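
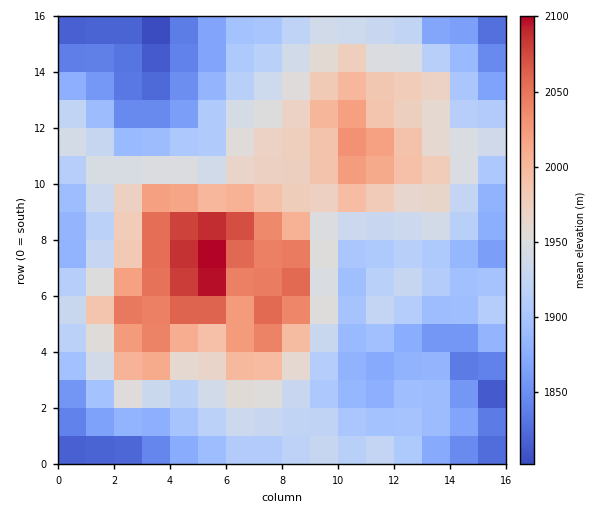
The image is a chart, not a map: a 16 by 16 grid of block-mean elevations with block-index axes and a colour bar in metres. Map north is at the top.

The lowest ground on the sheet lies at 1790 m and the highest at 2110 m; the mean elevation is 1930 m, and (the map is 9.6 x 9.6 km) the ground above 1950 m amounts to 33.6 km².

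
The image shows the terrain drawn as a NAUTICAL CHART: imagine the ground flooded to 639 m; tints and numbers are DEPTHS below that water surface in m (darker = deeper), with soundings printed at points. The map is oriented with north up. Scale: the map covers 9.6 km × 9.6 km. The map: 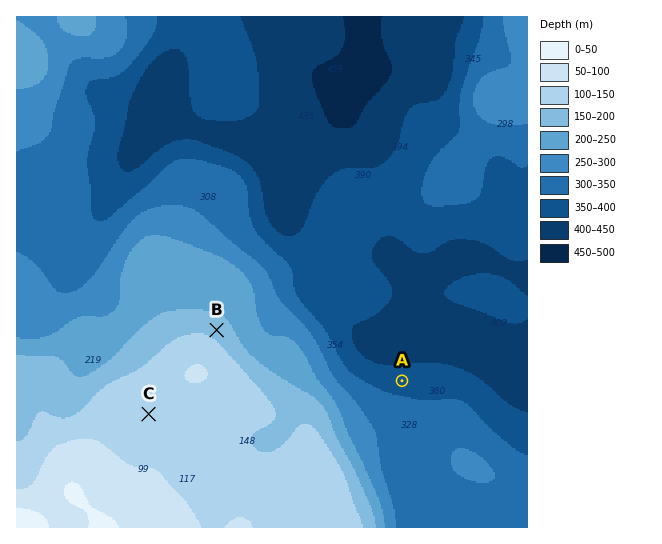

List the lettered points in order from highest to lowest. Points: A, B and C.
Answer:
C B A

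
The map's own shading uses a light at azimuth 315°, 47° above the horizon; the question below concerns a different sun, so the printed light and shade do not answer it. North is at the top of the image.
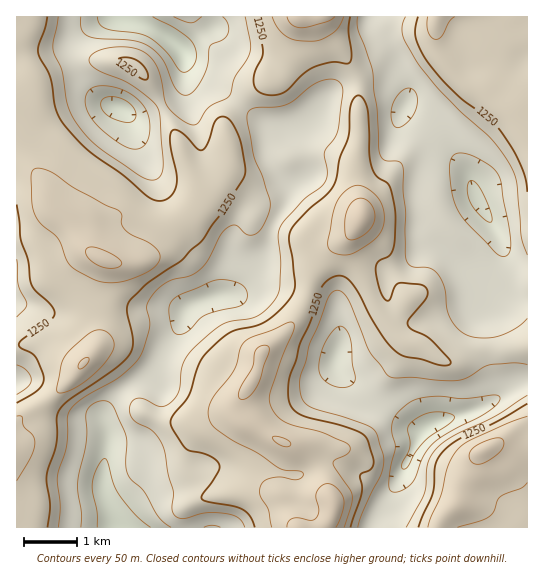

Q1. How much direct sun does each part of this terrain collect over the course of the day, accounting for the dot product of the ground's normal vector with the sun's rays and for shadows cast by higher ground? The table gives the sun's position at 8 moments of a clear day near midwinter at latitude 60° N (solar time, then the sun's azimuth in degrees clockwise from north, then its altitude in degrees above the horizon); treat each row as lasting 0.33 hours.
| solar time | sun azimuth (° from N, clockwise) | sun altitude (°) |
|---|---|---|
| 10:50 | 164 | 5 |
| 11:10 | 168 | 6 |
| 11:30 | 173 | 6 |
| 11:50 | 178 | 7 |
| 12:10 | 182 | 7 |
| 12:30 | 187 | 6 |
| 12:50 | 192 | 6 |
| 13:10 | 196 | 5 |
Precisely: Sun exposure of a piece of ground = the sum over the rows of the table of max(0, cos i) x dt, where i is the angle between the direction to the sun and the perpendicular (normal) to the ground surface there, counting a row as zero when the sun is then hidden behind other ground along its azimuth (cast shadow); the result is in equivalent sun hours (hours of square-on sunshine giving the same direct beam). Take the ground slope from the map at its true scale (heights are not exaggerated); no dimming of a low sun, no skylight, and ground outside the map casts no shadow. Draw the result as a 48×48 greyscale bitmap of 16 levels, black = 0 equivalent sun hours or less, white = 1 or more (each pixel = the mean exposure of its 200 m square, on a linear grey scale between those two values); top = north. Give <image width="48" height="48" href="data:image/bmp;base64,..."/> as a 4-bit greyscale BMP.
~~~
<image width="48" height="48" href="data:image/bmp;base64,Qk32BAAAAAAAAHYAAAAoAAAAMAAAADAAAAABAAQAAAAAAIAEAAATCwAAEwsAABAAAAAAAAAAAAAAABEREQAiIiIAMzMzAERERABVVVUAZmZmAHd3dwCIiIgAmZmZAKqqqgC7u7sAzMzMAN3d3QDu7u4A////AFRVVERFeaq8uqmZdUIRN5hkIhEUiZdlRURVRDNGiHZpvf/rdUECRXmFMyABaIZVRERDNDNHh2VDWKuoZlM1VDaXQyEBI0RVVVQyNDRXhlVUMiNERDIiIQFYURESI1ZmZVVERFVWZlVmVDIzMiIhAAFJcgEzI1d3dmZnZWZlVVVVVERFRFZ1ECV3dAEjI1ZmZlZndWZURFVVZnd1V5mGRFdjR0EAEleGVUVWZVVURVZmiZh3iZdVVUQyJEEAAAJGRDNFVEVVVnh3d3eahjEREQABIiEAAAABMzNERERniqdmVVeGUgAAAAAAJVQQAAAAAjVWZVVnd1ISNFZTIQAAAAABNodRAAAAAAFIzJmGMQAAEzNFQhAAAAACRXh1EAAAAAAFv/2mIAAAEiE2dUEAAAAUZmeHUgAAAAACbP/ZQRIiIyETZ2QQAAAleaqqlzAAACJUNqzcpkMzIzIRRmdRAAJGeau7uWMAAphkIliauWQyEjMyRmd1IBNnd4iHVFVlaIdDEANneGQxABIyJHZlUzRoh3ZTIkVVaDMzIQAjNWUxAAAQADeIZlVndkMhIRARIgEjIhASNFUxAAAAAAN5hnd3ZCESIAAAABESIzIzMzQyEAAAAAFHhmd2RFVDIRERERJFVURFRERUIAAAAAAmdmd1NGd1MzREMWiHZVVWiYd4YwAAAAAkeIhkNEVlRERENHh2VVZ3mqqaqFIAAAI1iqhkMxEiNERERUVVVnm7vN27uXVCABRVerhTQgABJERERFVEWKqXeJu6mXVDISRUWJdVVAABNERDNHZEV2QhESR3d3VUREVUV5l4hjASRVQyNnVVZCEAERNWeHZndlVURYy5dUM0VUMRR1VnYyIiIzRFd4h3hkM0Q1nKdERFVCECVVZ3VDMzRDNFV5l2ZjACM0WIZEREQgAVVGZlRDM0MhEjRXh1RUAAIyIjM0REMQFGVVVEMiIzIQASRFd2RDEAARAAEjREMiNmVVRDIiMzIAATQ0V2UyIAAAAAE0RDMzVlRVQyIzMxAAA0QzVmQzMgABAAA0QzNGdlZlMiMzIAAAFVMzRUIlZDEiIBAUQzRoh3h0MzMyAAABNlMjRDI0VVUyIiACREV4h4l0NDMQAAACRkIkQyNDIzMRJDEBNEVmaJhkRDIAAAACRBATQiNDMyERNEMiNEVWiZdURCAAAAATQQASISRERDIjRDMiNEVoqoZERCEAAAAmUAAQATZ3ZUMzRDMyNEWKqWVERDIQAAOJUAAAAWrMqGQzIiRENFi7hlRERDMzRIzbUQEQA2m7uoZTESRWVYuoZURDQzNGnO7IMQAiI0ZmiaqWQ0RWaLp0REQzMiNXrNtzEQATMiM0aJqpYzVVeqdEREMzIRNWd2QgAAAjMRE0V4mpYzVWmoVFVERFQyIhAAAAAAJDMiJFVniHQjRXmGVVVEVVZlMgAAAAAVhRI0VmeZh1IjRnd2VVRFVVV2VBAAAAF7lSNFZnrLumMjRVRnVURFVUVVVDAAABbLh3ZWZnh3i5UzMyI2dmVVVQ=="/>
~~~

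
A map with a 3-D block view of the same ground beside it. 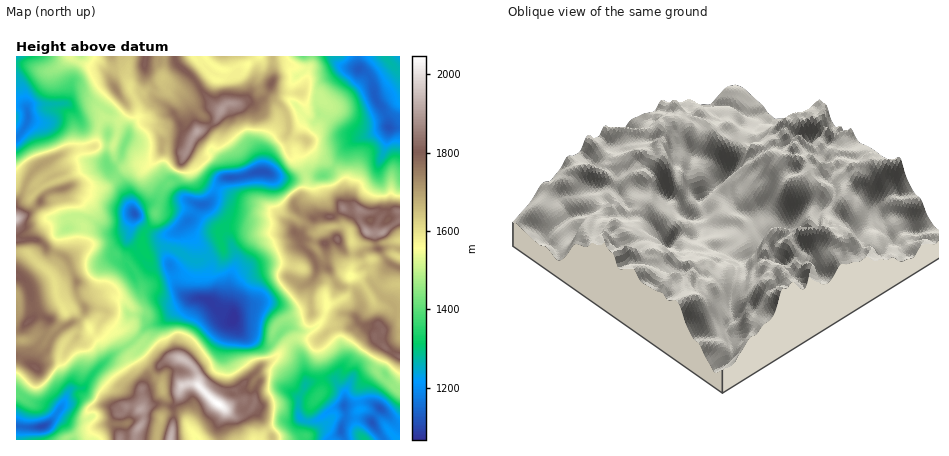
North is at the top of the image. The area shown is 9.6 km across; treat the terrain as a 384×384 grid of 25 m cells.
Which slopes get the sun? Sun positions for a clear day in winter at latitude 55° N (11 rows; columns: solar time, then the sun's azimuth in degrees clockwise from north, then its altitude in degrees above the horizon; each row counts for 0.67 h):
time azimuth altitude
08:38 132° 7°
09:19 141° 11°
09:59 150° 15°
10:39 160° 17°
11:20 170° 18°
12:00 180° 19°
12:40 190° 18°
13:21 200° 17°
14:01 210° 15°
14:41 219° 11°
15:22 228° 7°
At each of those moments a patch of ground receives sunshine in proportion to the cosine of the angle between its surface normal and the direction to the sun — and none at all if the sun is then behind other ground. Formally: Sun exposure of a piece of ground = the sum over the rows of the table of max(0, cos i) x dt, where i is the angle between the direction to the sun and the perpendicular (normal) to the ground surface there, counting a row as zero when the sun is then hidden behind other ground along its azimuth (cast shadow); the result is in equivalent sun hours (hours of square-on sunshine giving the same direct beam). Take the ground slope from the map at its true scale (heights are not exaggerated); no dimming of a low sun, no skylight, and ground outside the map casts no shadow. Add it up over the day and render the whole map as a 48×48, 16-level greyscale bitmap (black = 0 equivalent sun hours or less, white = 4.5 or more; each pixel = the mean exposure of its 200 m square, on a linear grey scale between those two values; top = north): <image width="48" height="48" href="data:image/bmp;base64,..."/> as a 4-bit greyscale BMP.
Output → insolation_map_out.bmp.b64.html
<image width="48" height="48" href="data:image/bmp;base64,Qk32BAAAAAAAAHYAAAAoAAAAMAAAADAAAAABAAQAAAAAAIAEAAATCwAAEwsAABAAAAAAAAAAAAAAABEREQAiIiIAMzMzAERERABVVVUAZmZmAHd3dwCIiIgAmZmZAKqqqgC7u7sAzMzMAN3d3QDu7u4A////AAAAATd5qVRodkVVetzLqYZENFaHNmMUhSEAAANWqRAohUNmm6vf3ugRIAJXdSEVVM22IiRTNrpkZDJ5q7393tllUlVGhUVUJ83aYiJauWiZiHebqu+1WYiIdpuURXlye9qIhlQSQiMyRVbsnMUldlRVZVm6hmV7zXvsqGUiEAAUQhjc7CACMjIiVTWJmrze7b7+qYUzIRAkREWOwwASU3ZGhjNFmYrOx93/u5hjIRIQJWUREgAAJkeJmHZWiWnbav7Lzbl1IRARGqYjMQAAAmeImZu6eZqXrdc1irqXUiEAFJzZEAAAABaZiJzcqLmu/1M1d5u6hkMgESQgEAAAAAA4eKy83M7/+RJEh2q5moQiEQAAEAAAAAAEeqvKvv/9YWVGemdWiJhjIQAAAAAAAAESV2arzuuWU7yHaddVl3d0EAAAAAAAAAFTE0FJ3blWdkm6o1mIeXRDMQAAAAAAAABHZ6g1ZYNEJTRlIQGreHREQQAAAAAAAAACV4lldjEAFVZTEjZmY0ZjEAAAAAAAAAESWGVDESMBRWdkRGgjREUhESEQAAARIzNIqoZYU1RHZZdVVWhlRVMiRTEiIzM0Vmeby6qJuVSFRLZEVnhjEiIjRDNFVmZmZ4mspXq5QRVmdmMjV4MhAAIzMzNVZmdlVmdlIBi6Q0VHqxElh4RDERNEVURnd3iGZVUyNHeFeXdWmQJZmWV3ZEVFZXiGZniYiIh4nMVGm7hnIGaLchN5lkJFVXhkRXh4rMuZvGKZx0fcZ//2EAE1ZkIlVUM0Vodpu6mIh2Z6ozeVQWIREAABNUQ0Z1Q0V3Z4d4iHhjEBJY/e+7cyQzRVeXQibMlTRFVmVURWMWhBJ6QRX5hTRWVWh2MBa7uWUyNVVmdzFYre3qRFNQKsqpmYdWZGZXeHQhNVVVY0lyERuYdkVhBbrNuIeZmpdXVUVURFVTECQxACMhAAACMUvLiHiau7qImc7IZEIQAAAhARAAAAADUhJYl2ZpvcqYv/2oMQAAAAAAAAAAAAAUZ1QQEzImvLqYff+oQAAAAAEhAAAAAAAjSIVEM0M2mYqq//3c7rYQAEl1QhEAAAAgE2l0RVZnRmbNzurO7tynebuXdjAAAAAQAAJoiruXRUWdmLt5y5qru7eJdjEAEQAAAAABNXmIVFVnY2y53aeazJebhUMQEhABAAAAAAI2dGd0VUzsq8qt66l1VlRUIRACEAAAABRWiJlUVTauzN7/yGYRNoh3dSEDIhAAAVaHmnZXhTAI/e//yHVERZu4ZVRSJDIRFmZWu3iJgiEmre7KqHRXVXmoVEZiREMyaGWL2JqXEjSGSbqoeVNnZ2ZlQ0eVeKqph2m+dIZRFEZyERNEh0eoZkMzNGd3iry5horJNHZUVXkwAAAjmWVXZCESNWd3q6qYZ5hzRqpVaKcAAAASWGM1YhERRneIqpmqqodDZ6uHq5IAAAARElZEVCESNneIdDWLyWVGZoiKtxARIyERIkZUVDNFWIdiEBN5Y0WIdlZmYxEmqplSRUIAE1iIh4ZA=="/>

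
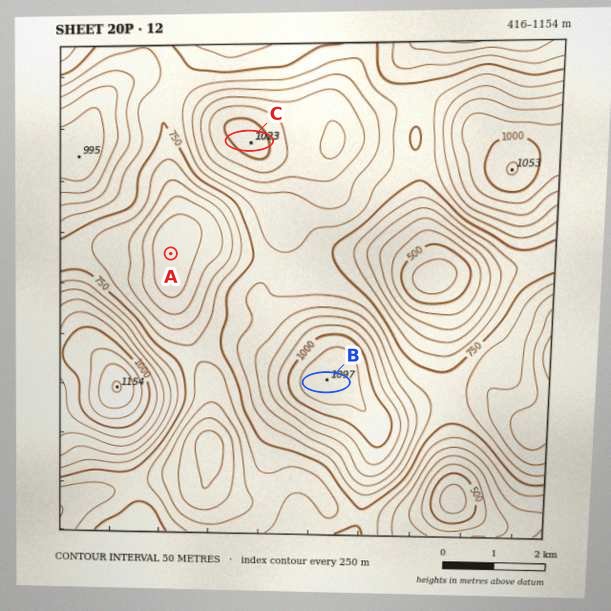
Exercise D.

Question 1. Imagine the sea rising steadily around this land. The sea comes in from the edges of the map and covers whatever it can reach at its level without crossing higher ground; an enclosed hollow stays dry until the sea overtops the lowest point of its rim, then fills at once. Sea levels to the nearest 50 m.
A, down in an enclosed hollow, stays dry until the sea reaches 700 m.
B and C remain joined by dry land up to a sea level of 800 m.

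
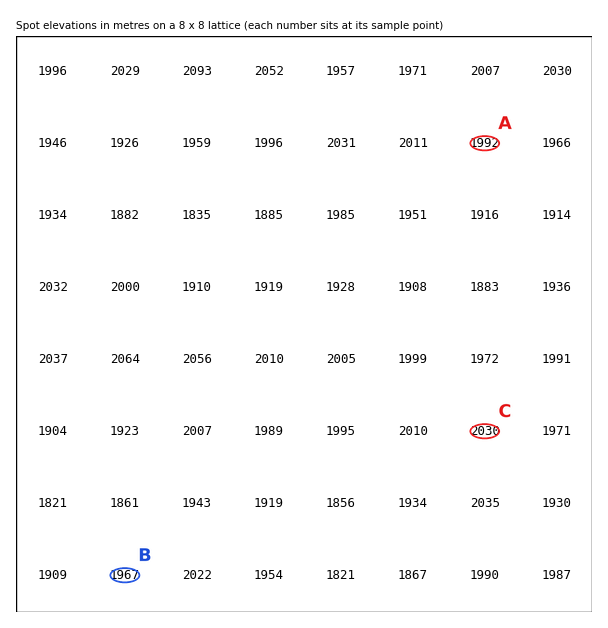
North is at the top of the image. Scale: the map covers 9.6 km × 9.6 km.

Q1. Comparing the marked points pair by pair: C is higher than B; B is lower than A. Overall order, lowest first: B A C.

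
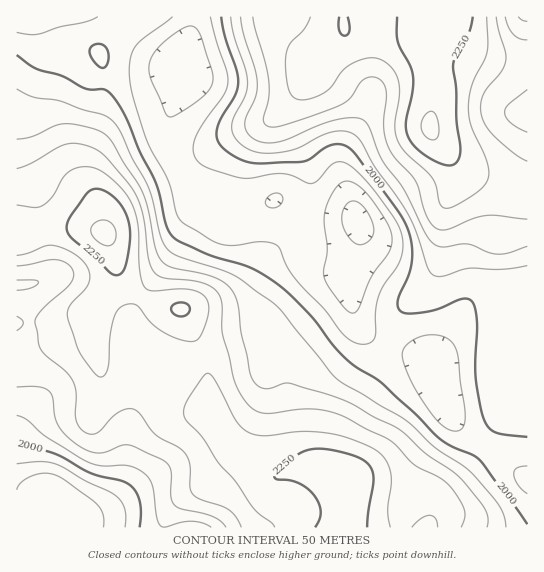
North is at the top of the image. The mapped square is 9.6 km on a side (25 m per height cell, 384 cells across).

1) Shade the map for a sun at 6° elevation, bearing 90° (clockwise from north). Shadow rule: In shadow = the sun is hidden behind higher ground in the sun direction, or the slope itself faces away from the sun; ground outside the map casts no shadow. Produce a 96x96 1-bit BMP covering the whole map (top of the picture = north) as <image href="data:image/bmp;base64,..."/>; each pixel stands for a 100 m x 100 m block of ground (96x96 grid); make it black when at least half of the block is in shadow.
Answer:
<image width="96" height="96" href="data:image/bmp;base64,Qk2+BAAAAAAAAD4AAAAoAAAAYAAAAGAAAAABAAEAAAAAAIAEAAATCwAAEwsAAAIAAAAAAAAA////AAAAAAAAH//B//AAAAAAAAAAP//g//AAAAAAAAAAP//gH/AAAAAAAAAAf//wAPAAAAAAAAAB///8ADAAAAAAAAAD///+ABAAAAAAAAAD////AAAAAAAAAAAH////gAAAAAAAAAAD////gAAAAAAAAAAH/B//wAAAAAAAAAAP/Af/wAAAAAAAAAAP/AB/wAAAAAAAAAAP/AAf4AAAAAAAAAAf+AAPwAAAAAAAAAAf+AABgAAAAAAAAAA/+AAAAAAAAAAAAAB/8AAAAAAAAAAAAAD/8AAAAAAAAAAAAAD/8AAAAAAAAAAADAD/8AAAAAAAAAAAPwB/8AAAAAAAAAAAfwAf8AAAAAAAAAAA/wAP8AAAAAAAAAAB/wAH+AAAAAAAAAAB/wAH+AAAAAAAAAAB/wAD+AAAAAAAAAAB/wAD+AAAAAAAAAAD/wAB+AAAAAAAAAAD/wAB+AAAAAAAAAAD/wAA8AAAAAAAAAAD/wAAAAAAAAAAAAAD/wAAAAAAAAAAAAAD/wAAAAAAAAAAAAAD/wAAAAAAAAAAAAAB/wAAAAAAAAAAAAAA/wAAAAAAAAAAAAAAPwAAAAAAAAAAAAAABgAAAAAAAAAAAHAAAAABwAAAAAAAAfgAAAADwAAAAAAAAfgAAAAHwAAAAAAAA/wAAAAH4AAAAAAAA/wAAAAP4AAAAAAAB/wAAAAP8AAAAAAAB/4AAAAP+AAAAAAAB/8AAAAP/gAAAAAAB//AAAAP/wAAAAAAB//gAAAP/wAAAAAAB//wAAAH/4AAAAAAB//4AAAH/4AAAAAAB//4AAAD/wAAAAAAD//8AAAD/wAAAAAAD//8AAAD/gAAAAAAH//8AAAD/gAAAAAAH//8AAAD/AAAAAAAP//+AAAD+AAAAAAAf//+AAAD8AAAAAAA///+AAAD8AAAAAAA///+AAAB8AAAAAAB///+AAAA8AAAAAAD///+AAAAcAAAAAAD///+AAAAIAAAAAAH///+AAAAAAAAAAAP///+AAAAAAAAAAAD////AAAAAAAAAAAD////AAAAAAAAAAAB////AAAAAAAAAAAB///+AAAAAAAAAAAB///+AAAAAAAAAAAB///8AAAAAAAAAAAD///8AAAAAAAAAMAD///4AAAAAAAD//AD///4AAAAAAAP//gB///wAAAAAAA///gB///wAAAAAAB///gA///wAAAAAAB///gAf//wAAAAAAB///wAP//wAAAAAAB///wAD//wAAAAAAB///4AB//wAAAAAAB///+AA//wAAAAAAD////AAf/wAAAAAAD////AAP/wAAAAAAD////AAP/wAAAAAAD////gAH/gAAAAAAD////AAH/gAAAAAAH////AAD/gAAAAAAH////AAB/AAAAAAAH////AAA+AAAAAAAD///+AAAMAAAAAAAD///+AAAAAAAAAAAD///8AAAAAAAAAAAB///4AAAAAAAAAAAB///4AAAAAAAAAAAA///4AAAAAAAAAAAA///wAQAAAAAAAAAAf//wA4AAAAAA="/>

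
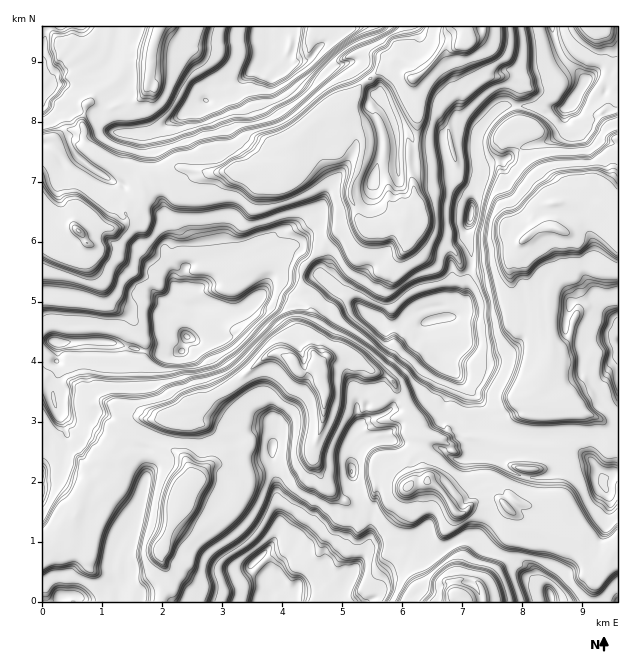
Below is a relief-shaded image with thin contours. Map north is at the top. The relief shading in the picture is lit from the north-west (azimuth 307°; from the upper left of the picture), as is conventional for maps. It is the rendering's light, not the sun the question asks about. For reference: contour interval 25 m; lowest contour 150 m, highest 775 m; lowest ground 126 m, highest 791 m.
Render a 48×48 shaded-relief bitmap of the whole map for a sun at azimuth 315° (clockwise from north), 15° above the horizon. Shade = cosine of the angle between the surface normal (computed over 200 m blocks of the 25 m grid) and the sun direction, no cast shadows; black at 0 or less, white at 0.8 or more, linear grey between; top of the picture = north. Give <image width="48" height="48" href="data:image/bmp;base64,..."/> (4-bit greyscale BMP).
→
<image width="48" height="48" href="data:image/bmp;base64,Qk32BAAAAAAAAHYAAAAoAAAAMAAAADAAAAABAAQAAAAAAIAEAAATCwAAEwsAABAAAAAAAAAAAAAAABEREQAiIiIAMzMzAERERABVVVUAZmZmAHd3dwCIiIgAmZmZAKqqqgC7u7sAzMzMAN3d3QDu7u4A////AAATZVVnMCECADVYdViGnLi6ljIQESVRAhEiNVZmQAECIjVFdVeWerrLh2MQEyVkAAAiE1dkMgABIzVUVUSIV4rdqIUwAzRmQSEjAliUAgAAAEVVVEJJZVatuIdBACRVVFREEVi4ACAAAAVVVEMnhVVWl2ZDIiNFZmVVIEe7UCIAAANUVCMjdDRiA0VDRFVUeJZVMCarcQQwAABERUIyVBBGACREVVVEWMlVUQSahAFUAAAjQzRVVDEmQCVURVU0V7t1VACLlSA1MAAzIiRVZSE1VUZlVmVCVoqmVSBqt0AlQQBDMhN2eFIkRVVnZ4ZCRninVUAoqWMUUxJlIhOHaKhUZ3dmZndDJFaZVVMleYZEQjZ3IAKKZnd1R4eHZEUyI0V7hVVFVmZVQSapQAJqmGVDNGZWZlVCNFZpplVTIiJFUhWrcABWeXVUNFVVVEVDRUd2qFVUMhAUQhV6gQA0RWRVVVVTIhEiNDeWiWaHZUICQgNYkgATRVRFVmVkMiERI1aGeoiruWUAJCI1gwAjNERWd4d2VVVERVeXaZmszLlxADRDVAAzQzRmiKmYVVRERVaZiJmazd3bUBNEQwARNDR3mIqaZVM0M1Z4d3d4rN3v6CRWUxIzNERWmXmadVIjIWiHd2Y0aKze/6ZohTVVVVVVeoeIhVMjIDRlVmYyNGec//p3iHZVdlVVWadldUMjICIyI0QiQ1ZXv/6XdmdlZ1VVWJhlVTQjECIiETQRREVVfP/ZdlREMkRVaKl1VTNDECIiEAMgRVVDN83Kh0EiAAJEV6mFVTJEMCIiEAAgJFVCAYu3ZVMRAAABJZl1VTATMiIREAAhATRUMCenRVQyIAAAFIhSNUIBEhEhAAADIjNVVDWHE1M0QgAAFplSAUQzMkMzAAABQ0VVVVV6MVUzVAAABZp0EAEjQzVUIAAAIzRENFVYhVYyNRAAJqqFQxEANVVUMQAAAREjEBNFeFdTI0AAKMuGVEQyNVZlVCIAIhESIAAkWIdlVVIACN2mZlVEVVZmVWUgIhACQgABN5d2ZVMAA83KdVVVVViFVVVCIyIRIxAAA5ZXh2MAAZ27t1VVVVaHZlVURURDRDMAAXg1eHQRAHu7u4ZVVlVVVmVlVVZlRVVTADgyV3QSEFqaurqYdlVVVXeJhmaKllVVMRRBNmMSIUaIq6qql1RVZnmry5h5qmVVVERCJWMSIVVFaJq8uGVURWeJvMuqq7hlVVRDNWICIGhUQ1ebzJmFIRETaszLzN23VVVERWEAIEqWZDZpu5eHQyEAA5vMu83tlVQ0VmEAAAapZTenmslmRVUgADaKurzf6mQjZmIBAABFRCGaZ5p2VVdQAARVeb3e7rggVlIBMAACAjA6dXh1VVdyAAAkRnvu7cukJmMAAhADIkMWhnZlVVeDIAABE2ad/smaZXYxAAABIkQjZoZVVVeDJAAAAUVor/yapVZkEAAAAkVDJIhmVVeUBDAREkVoaO/t23d3UQAAAVVTIWl4ZVaWAjABEkVpdX7//rqIdBEAAWZjEA=="/>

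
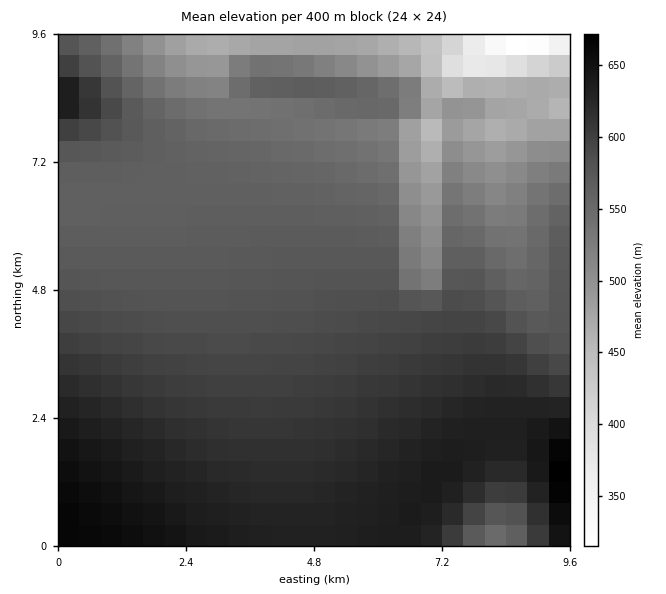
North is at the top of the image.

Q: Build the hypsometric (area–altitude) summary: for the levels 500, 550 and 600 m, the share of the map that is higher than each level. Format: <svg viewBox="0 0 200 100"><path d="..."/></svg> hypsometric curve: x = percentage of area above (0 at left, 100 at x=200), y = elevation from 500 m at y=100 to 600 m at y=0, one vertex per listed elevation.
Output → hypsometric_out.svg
<svg viewBox="0 0 200 100"><path d="M178 100l-26-50-81-50"/></svg>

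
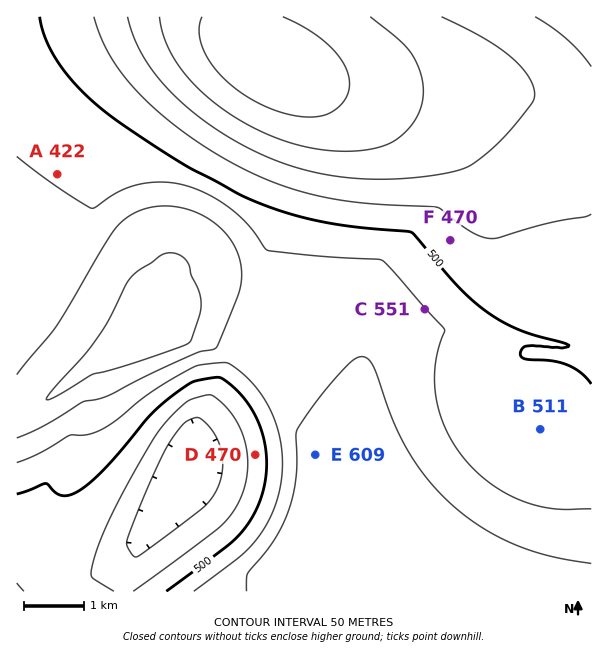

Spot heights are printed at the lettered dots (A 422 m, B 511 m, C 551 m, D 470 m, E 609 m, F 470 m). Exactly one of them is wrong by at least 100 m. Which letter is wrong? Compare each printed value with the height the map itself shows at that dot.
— A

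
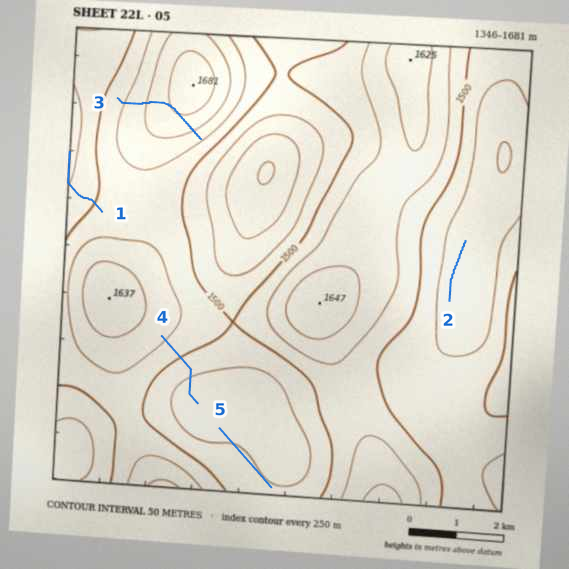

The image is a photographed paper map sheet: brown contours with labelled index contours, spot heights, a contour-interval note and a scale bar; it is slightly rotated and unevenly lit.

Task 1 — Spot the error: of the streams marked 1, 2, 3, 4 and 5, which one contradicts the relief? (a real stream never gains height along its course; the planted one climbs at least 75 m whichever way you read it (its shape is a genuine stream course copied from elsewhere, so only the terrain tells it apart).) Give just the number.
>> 3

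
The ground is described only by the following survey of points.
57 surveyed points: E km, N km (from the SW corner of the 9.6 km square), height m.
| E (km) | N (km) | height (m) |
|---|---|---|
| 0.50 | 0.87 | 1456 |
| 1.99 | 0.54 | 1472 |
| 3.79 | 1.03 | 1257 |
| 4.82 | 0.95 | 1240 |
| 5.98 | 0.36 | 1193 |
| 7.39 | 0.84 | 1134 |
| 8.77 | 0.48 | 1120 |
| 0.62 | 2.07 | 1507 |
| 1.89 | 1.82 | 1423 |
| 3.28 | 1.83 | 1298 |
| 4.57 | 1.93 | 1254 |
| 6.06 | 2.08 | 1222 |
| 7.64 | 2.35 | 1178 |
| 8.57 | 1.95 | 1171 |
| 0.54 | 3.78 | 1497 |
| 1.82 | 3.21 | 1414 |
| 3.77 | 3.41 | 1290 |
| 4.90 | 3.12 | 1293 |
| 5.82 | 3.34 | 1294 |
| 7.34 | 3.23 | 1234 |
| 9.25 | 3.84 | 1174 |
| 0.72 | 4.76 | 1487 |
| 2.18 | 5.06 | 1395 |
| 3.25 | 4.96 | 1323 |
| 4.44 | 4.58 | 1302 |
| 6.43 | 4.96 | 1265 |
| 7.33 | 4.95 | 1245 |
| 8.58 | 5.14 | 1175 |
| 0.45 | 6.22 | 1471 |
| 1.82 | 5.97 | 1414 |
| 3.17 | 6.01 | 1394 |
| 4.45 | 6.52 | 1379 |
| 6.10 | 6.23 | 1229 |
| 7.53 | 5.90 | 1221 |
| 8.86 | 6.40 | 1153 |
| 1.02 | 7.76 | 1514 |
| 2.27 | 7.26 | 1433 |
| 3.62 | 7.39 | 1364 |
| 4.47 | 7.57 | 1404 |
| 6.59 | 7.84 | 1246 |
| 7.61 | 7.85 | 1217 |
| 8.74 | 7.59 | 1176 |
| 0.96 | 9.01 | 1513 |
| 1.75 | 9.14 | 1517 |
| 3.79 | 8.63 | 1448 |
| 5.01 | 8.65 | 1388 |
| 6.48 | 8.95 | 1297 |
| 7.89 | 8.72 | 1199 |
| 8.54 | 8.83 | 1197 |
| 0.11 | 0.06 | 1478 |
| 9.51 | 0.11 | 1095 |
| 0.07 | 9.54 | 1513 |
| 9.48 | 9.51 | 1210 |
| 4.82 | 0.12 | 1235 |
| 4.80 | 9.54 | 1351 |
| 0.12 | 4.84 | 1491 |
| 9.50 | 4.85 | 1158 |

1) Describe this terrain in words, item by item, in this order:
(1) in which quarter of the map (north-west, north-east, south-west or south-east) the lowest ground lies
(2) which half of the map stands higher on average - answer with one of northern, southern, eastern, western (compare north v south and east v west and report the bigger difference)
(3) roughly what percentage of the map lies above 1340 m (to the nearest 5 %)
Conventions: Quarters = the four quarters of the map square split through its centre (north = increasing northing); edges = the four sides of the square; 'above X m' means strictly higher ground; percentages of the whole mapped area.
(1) The lowest point lies in the south-east quarter of the map.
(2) On average the western half of the map is the higher ground.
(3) Ground above 1340 m makes up about 40 % of the sheet.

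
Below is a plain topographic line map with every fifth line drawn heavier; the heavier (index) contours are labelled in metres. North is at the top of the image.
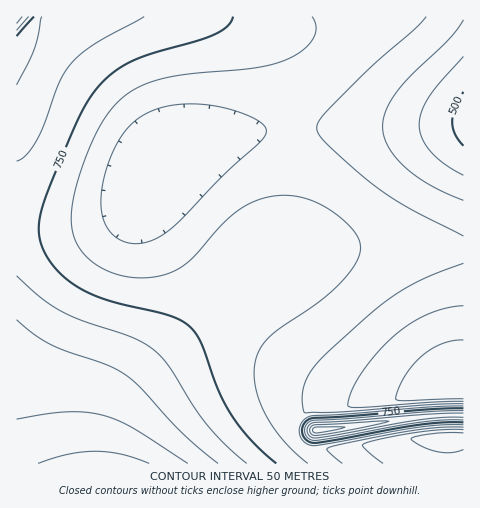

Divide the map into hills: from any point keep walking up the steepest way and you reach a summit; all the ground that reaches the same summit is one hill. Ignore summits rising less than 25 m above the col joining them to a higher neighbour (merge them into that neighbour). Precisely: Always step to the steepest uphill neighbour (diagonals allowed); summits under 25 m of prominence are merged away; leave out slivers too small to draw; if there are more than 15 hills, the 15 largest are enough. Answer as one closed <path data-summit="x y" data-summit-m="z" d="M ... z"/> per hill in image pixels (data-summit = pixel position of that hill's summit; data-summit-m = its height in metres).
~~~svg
<path data-summit="99 463" data-summit-m="974" d="M463 123l-47 4-139 2-61 8-29 10-22 13-10 11-18 28-12 11-13 7-22 7-21 3-52 0-1 236 435 1 0-12-3-15-29 1-85 12-25 0-12-10-2-16 10-14 8-3 56-5 79-10 16-4z"/><path data-summit="82 17" data-summit-m="821" d="M463 16l-446 0-1 211 19 1 34-1 21-3 22-7 13-7 12-11 18-28 10-11 22-13 29-10 61-8 139-2 47-4z"/><path data-summit="318 430" data-summit-m="984" d="M463 388l-113 16-37 3-8 3-9 10-1 14 2 6 12 10 25 0 85-12 29-1 3 26 12 1z"/>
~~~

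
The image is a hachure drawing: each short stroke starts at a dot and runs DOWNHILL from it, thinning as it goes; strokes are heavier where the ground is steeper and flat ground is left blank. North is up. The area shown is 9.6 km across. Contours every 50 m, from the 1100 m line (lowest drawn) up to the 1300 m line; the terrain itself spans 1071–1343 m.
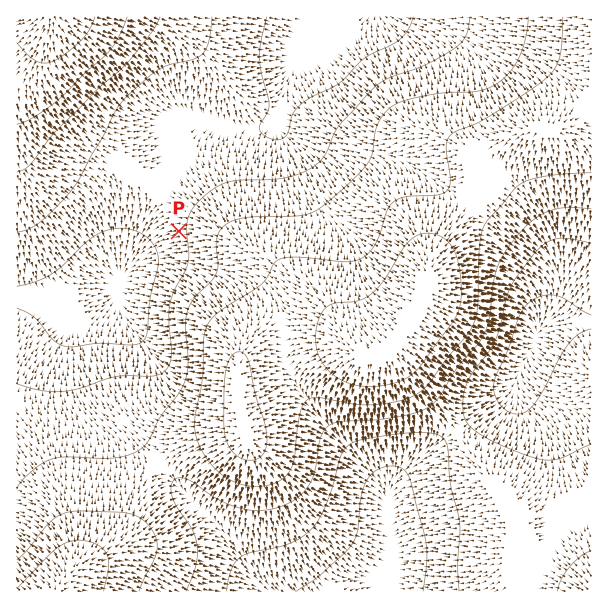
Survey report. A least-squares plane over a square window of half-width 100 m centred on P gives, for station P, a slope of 5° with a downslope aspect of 261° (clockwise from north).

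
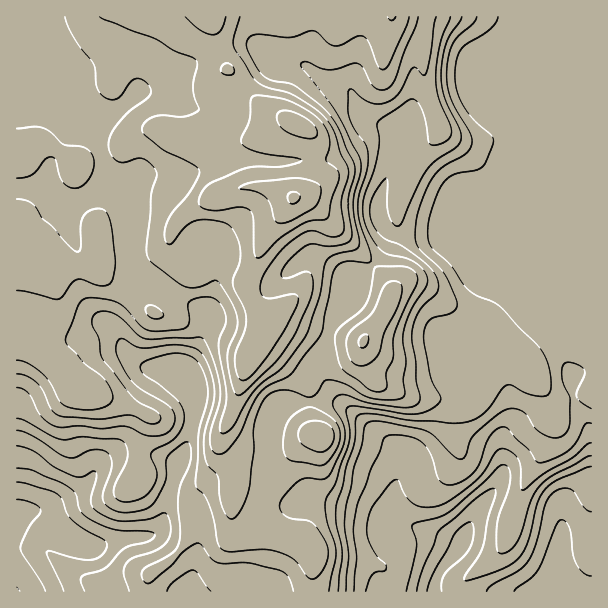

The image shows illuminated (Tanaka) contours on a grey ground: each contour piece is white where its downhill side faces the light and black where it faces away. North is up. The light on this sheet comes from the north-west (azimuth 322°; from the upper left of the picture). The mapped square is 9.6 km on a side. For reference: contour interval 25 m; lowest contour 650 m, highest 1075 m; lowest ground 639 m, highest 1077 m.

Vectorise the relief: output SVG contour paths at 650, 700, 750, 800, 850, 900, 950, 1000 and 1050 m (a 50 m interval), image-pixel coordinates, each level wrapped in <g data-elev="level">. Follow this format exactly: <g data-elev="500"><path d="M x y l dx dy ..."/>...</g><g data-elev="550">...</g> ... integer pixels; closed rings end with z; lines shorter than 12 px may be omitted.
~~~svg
<g data-elev="650"><path d="M514 591l17-13 7-8 17-43 3-5 3-2 5 2 4 6 3 26 3 10 8 9 7 3"/></g><g data-elev="700"><path d="M417 591l5-21 17-39 41-36 11-6 3-1 2 3-1 6-7 22-6 29-5 10-12 17-1 4 1 2 33-10 18-11 6-6 5-9 10-41 7-13 13-11 34-14"/></g><g data-elev="750"><path d="M366 591l6-16 5-3 7-1 2-4-2-4-7-7-8-14-2-11 1-13 6-13 19-24 5-1 7 15 9 9 11 3 13-1 14-7 23-17 9-11 11-18 3-3 5-2 9 4 6 7 3 9 0 20 1 2 2 0 19-16 29-16 15-13 4-2"/><path d="M17 499l15 4 8 6 0 4-11 15-9 20 2 6 17 25 6 12"/></g><g data-elev="800"><path d="M346 591l3-34-4-30 1-18 5-21 3-20 7-21 3-19 3-5 5-2 9 0 45 10 9 6 18 19 8 3 4-3 5-15 5-7 23-20 11-5 7 0 9 4 10 15 8 6 9 4 8-1 6-5 4-9 0-25-6-14-2-10 1-8 4-4 11 3 6 4 0 6-7 15-1 6 5 6 10 7"/><path d="M17 468l15 2 36 16 8 8 3 13 3 6 16 10 19 7 31 1 7 3-1 3-5 4-18 4-8 4-19 20-22 7-1 5 4 10"/></g><g data-elev="850"><path d="M329 591l7-39-1-9-8-22-2-18 2-6 9-15 13-39 1-12-4-18 1-5 3-2 4 0 50 8 12 0 9-2 8-4 5-4 3-5-11-24-6-33 0-10 2-7 4-5 22-7 4-5 1-5-13-30-26-27-3-7 1-14 5-22 12-26 11-11 21-12 6-8 1-6-2-6-14-24-6-14-3-12 0-13 2-16 4-12 6-8 15-12 3-6"/><path d="M17 430l15 5 27 19 9 3 7 0 18-7 8 0 6 2 4 6 1 7-9 27 0 8 2 4 5 4 13 5 20-3 10-6 13-24 0-18 2-6 14-12 6-2 3 5 0 9-2 9-8 18-2 11-1 13 2 26-2 12-3 6-5 4-26 14-3 6 3 6 3 2 5-1 19-16 12-14 9-7 6-2 5 3 9 13 6 4 31 0 33 8 7 7 4 13"/></g><g data-elev="900"><path d="M316 465l8 0 8-8 7-13 1-12-3-9-7-6-13-8-9-2-12 6-8 9-4 12-1 15 3 7 4 4z"/><path d="M17 387l5 2 5 3 14 24 7 7 8 3 7 1 18-1 21 3 23-3 21 9 15 0 7-3 5-5 2-7-1-7-7-9-26-15-10-9-14-24-1-8 1-6 5-4 13 8 6 2 35-3 13 2 8 2 6 6 4 8 5 14 2 12-1 14-9 32 1 23 3 7 10 11 3 28 6 12 4 3 5-2 4-5 8-18 6-42 0-29 7-19 8-9 7-4 9-1 26 7 6-4 7-12 5-1 16 4 17 11 9 3 19 2 12-2 3-5-2-13 3-18-3-21 1-11 7-21 15-22 1-9-4-8-9-8-9-4-18-4-9-7-7-11-6-12-2-11 0-10 13-42 3-20-2-16 4-6 27-19 5-1 5 3 5 9 3 12 2 18 2 3 4 1 7-1 9-7 1-9-12-30-3-21 4-33 10-27"/></g><g data-elev="950"><path d="M356 365l6 1 6-2 6-4 4-6 7-22 11-21 4-12 2-11-3-6-7-1-6 3-14 29-19 16-5 6-2 7 2 11 3 7z"/><path d="M17 360l12 4 15 11 7 9 8 17 6 5 18 4 18-2 7-3 4-4 1-6-3-8-8-10-19-15-16-17-2-4 12-33 4-7 5-3 6 0 24 4 9 6 18 20 6 2 9 1 22-2 6-2 3-6-1-15 1-4 11-5 12 1 9 6 5 13-1 7-5 12-1 8 7 52-6 33 2 5 8-4 4-5 19-33 10-10 19-14 24-32 13-39 5-30 3-7 9-6 20-5 3-4-6-41 1-10 7-23-1-12-24-47-34-44-1-5 6-1 14 6 9 2 27-7 6 5 11 19 6 3 6-1 5-3 4-6 9-29 11-24 3-10"/></g><g data-elev="1000"><path d="M99 17l32 13 24 9 19 12 18 6 5 5-4 27 6 21-5 3-9 4-23-2-9 2-9 6-2 8 3 4 17 14 30 15 6 4 2 3-2 6-7 13-18 22-5 7-4 14 3 10 3 1 3-1 9-13 7-6 6-3 8-1 13 1 11 3 5 4 6 11 2 9 0 10-7 20 0 6 1 6 10 19 2 12-2 11-8 19-1 11 2 13 3 5 3 1 9-6 17-21 16-25 13-27 0-6-4-2-24 4-7-2-2-3-1-6 4-12 18-26 21-16 11-2 19 6 6-1 3-3 2-6-3-26 8-28-2-8-7-13-6-21-11-16-11-8-18-12-30-9-7-4-5-5-19-32 1-9 6-19"/></g><g data-elev="1050"><path d="M277 222l5 1 8-2 25-14 3-4 3-8 0-6-2-4-11-5-14-2-40 4-10 3-5 3 18 4 9 5 4 7 4 14z"/><path d="M306 138l7 0 4-3 0-6-6-7-9-6-11-5-7-1-6 3-1 7 5 9 9 5z"/></g>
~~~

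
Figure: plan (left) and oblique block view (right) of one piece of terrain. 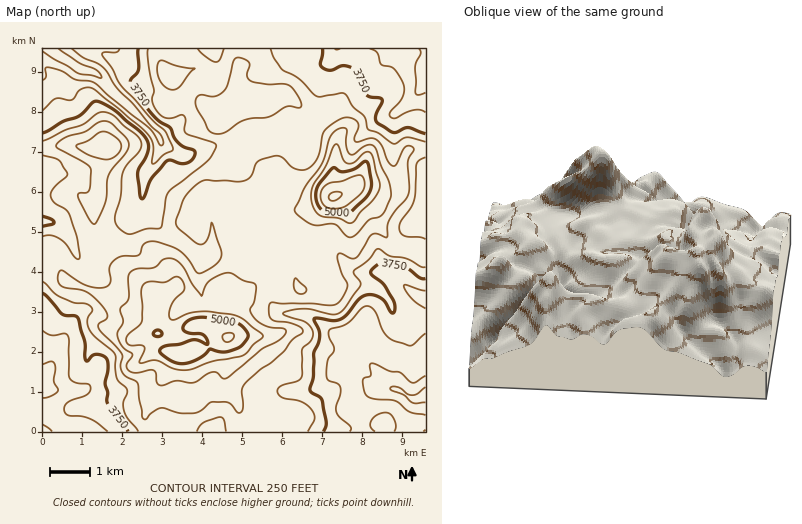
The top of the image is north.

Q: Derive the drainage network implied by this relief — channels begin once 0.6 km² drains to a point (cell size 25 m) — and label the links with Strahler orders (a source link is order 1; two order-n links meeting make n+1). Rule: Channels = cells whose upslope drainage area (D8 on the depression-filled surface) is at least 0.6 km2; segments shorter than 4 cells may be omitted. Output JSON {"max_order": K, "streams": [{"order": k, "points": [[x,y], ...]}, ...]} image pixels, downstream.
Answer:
{"max_order": 3, "streams": [{"order": 1, "points": [[94, 432], [42, 432]]}, {"order": 1, "points": [[168, 424], [168, 432], [180, 432]]}, {"order": 1, "points": [[356, 406], [372, 390], [384, 390], [386, 390]]}, {"order": 1, "points": [[210, 400], [212, 404], [212, 428], [214, 432], [216, 432]]}, {"order": 1, "points": [[282, 392], [308, 392], [310, 390]]}, {"order": 2, "points": [[80, 390], [52, 390], [48, 390], [42, 384], [42, 380]]}, {"order": 1, "points": [[282, 390], [310, 390]]}, {"order": 2, "points": [[310, 390], [312, 390], [320, 386], [338, 368], [340, 368], [352, 368]]}, {"order": 3, "points": [[396, 390], [404, 394], [412, 398], [420, 398], [426, 396], [426, 394]]}, {"order": 2, "points": [[386, 390], [396, 390]]}, {"order": 1, "points": [[130, 388], [126, 390], [112, 390], [112, 390], [80, 390]]}, {"order": 1, "points": [[426, 386], [426, 394]]}, {"order": 2, "points": [[42, 376], [42, 380]]}, {"order": 2, "points": [[352, 368], [376, 390], [386, 390]]}, {"order": 1, "points": [[334, 364], [348, 364], [352, 368]]}, {"order": 1, "points": [[108, 358], [102, 366], [96, 376], [82, 390], [80, 390]]}, {"order": 2, "points": [[356, 348], [386, 380], [390, 386], [396, 390]]}, {"order": 1, "points": [[174, 336], [174, 336], [174, 316], [184, 306], [196, 302], [202, 298], [202, 292], [200, 290], [200, 284], [200, 282], [200, 262], [192, 252]]}, {"order": 1, "points": [[364, 326], [362, 332], [356, 338], [356, 348]]}, {"order": 1, "points": [[106, 316], [94, 312], [84, 312], [72, 324], [68, 330], [64, 338], [56, 348], [50, 366], [42, 376]]}, {"order": 2, "points": [[280, 312], [282, 314], [298, 314], [300, 314], [308, 316], [324, 326], [330, 332], [346, 338], [356, 348]]}, {"order": 1, "points": [[42, 312], [42, 376]]}, {"order": 1, "points": [[240, 304], [254, 310], [274, 310], [278, 312], [280, 312]]}, {"order": 1, "points": [[270, 294], [270, 302], [272, 304], [280, 312]]}, {"order": 1, "points": [[106, 280], [98, 278], [78, 260], [70, 240], [56, 224], [48, 222], [42, 222]]}, {"order": 2, "points": [[386, 272], [396, 278], [410, 290], [416, 294], [426, 298], [426, 300]]}, {"order": 2, "points": [[354, 272], [384, 272], [386, 272]]}, {"order": 1, "points": [[348, 268], [350, 270], [354, 272]]}, {"order": 1, "points": [[240, 258], [238, 256], [208, 256]]}, {"order": 2, "points": [[208, 256], [198, 254], [192, 252]]}, {"order": 2, "points": [[192, 252], [182, 242], [168, 234], [154, 220], [144, 206], [142, 196]]}, {"order": 1, "points": [[132, 244], [132, 222], [140, 210], [142, 196], [142, 196]]}, {"order": 1, "points": [[334, 240], [336, 248], [340, 256], [354, 272]]}, {"order": 1, "points": [[374, 240], [378, 254], [380, 268], [386, 272]]}, {"order": 1, "points": [[416, 224], [426, 224], [426, 222]]}, {"order": 1, "points": [[272, 224], [268, 220], [248, 222], [246, 220], [238, 220], [232, 218], [212, 218], [212, 220]]}, {"order": 2, "points": [[212, 220], [212, 226], [212, 226], [212, 250], [208, 256]]}, {"order": 1, "points": [[210, 216], [210, 220], [212, 220]]}, {"order": 2, "points": [[142, 196], [144, 176], [156, 160], [156, 158], [160, 148], [160, 144], [156, 136], [156, 134]]}, {"order": 1, "points": [[54, 176], [42, 178], [42, 180]]}, {"order": 1, "points": [[294, 170], [304, 160], [308, 150], [308, 142], [302, 134], [286, 128], [270, 128], [270, 128], [252, 130], [246, 132], [226, 142], [208, 146], [198, 150]]}, {"order": 1, "points": [[232, 166], [220, 162], [208, 150], [198, 150]]}, {"order": 2, "points": [[198, 150], [190, 154], [180, 154], [172, 148], [164, 146], [156, 134]]}, {"order": 1, "points": [[394, 150], [394, 116], [398, 110]]}, {"order": 1, "points": [[354, 146], [356, 140], [376, 120], [388, 116], [398, 110]]}, {"order": 3, "points": [[156, 134], [154, 130]]}, {"order": 3, "points": [[154, 130], [128, 104], [120, 98], [106, 86], [104, 80], [96, 74], [88, 70], [80, 70], [78, 70], [72, 64], [60, 56], [50, 48]]}, {"order": 2, "points": [[398, 110], [422, 88], [426, 78], [426, 70]]}, {"order": 1, "points": [[182, 108], [182, 116], [182, 118], [164, 136], [160, 136], [154, 130]]}, {"order": 1, "points": [[72, 100], [66, 90], [56, 80], [48, 78], [42, 76]]}, {"order": 1, "points": [[42, 96], [42, 76]]}, {"order": 1, "points": [[374, 78], [376, 72], [388, 60], [390, 48], [390, 48]]}, {"order": 1, "points": [[318, 66], [322, 66], [326, 64], [332, 56]]}, {"order": 1, "points": [[328, 64], [332, 56]]}, {"order": 1, "points": [[216, 60], [214, 50], [212, 48]]}, {"order": 2, "points": [[332, 56], [336, 50], [338, 48]]}, {"order": 1, "points": [[282, 52], [282, 48], [284, 48]]}, {"order": 1, "points": [[114, 48], [110, 48]]}]}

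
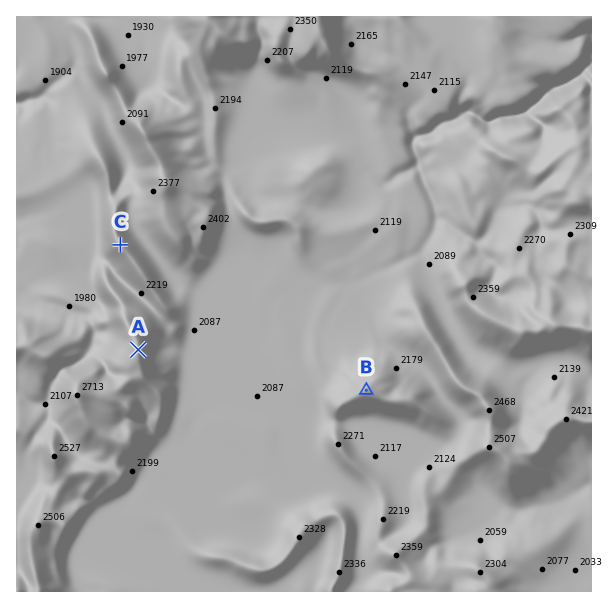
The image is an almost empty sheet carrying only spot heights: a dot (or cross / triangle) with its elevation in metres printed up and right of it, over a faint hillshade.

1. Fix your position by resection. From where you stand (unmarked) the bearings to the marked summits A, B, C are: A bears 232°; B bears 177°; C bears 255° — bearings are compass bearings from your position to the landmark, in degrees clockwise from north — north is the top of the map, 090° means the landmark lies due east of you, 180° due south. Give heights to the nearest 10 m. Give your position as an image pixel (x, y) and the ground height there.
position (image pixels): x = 355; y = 181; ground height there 2090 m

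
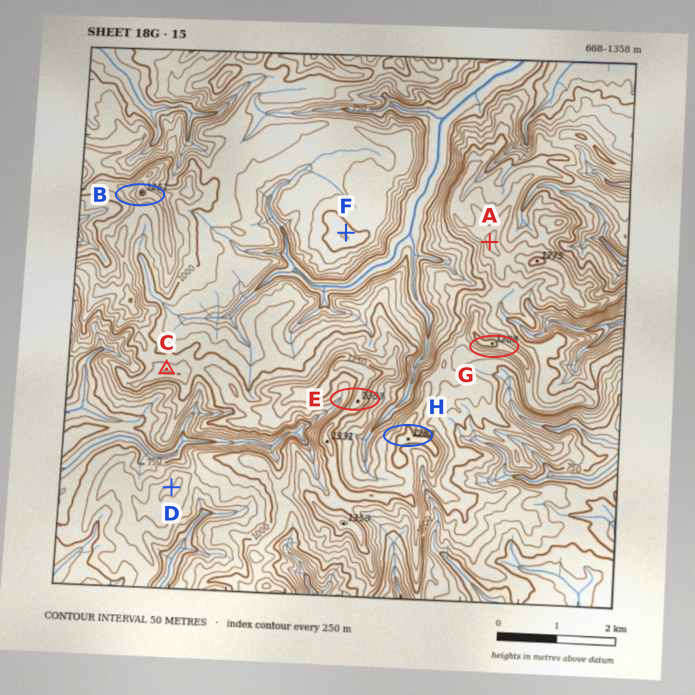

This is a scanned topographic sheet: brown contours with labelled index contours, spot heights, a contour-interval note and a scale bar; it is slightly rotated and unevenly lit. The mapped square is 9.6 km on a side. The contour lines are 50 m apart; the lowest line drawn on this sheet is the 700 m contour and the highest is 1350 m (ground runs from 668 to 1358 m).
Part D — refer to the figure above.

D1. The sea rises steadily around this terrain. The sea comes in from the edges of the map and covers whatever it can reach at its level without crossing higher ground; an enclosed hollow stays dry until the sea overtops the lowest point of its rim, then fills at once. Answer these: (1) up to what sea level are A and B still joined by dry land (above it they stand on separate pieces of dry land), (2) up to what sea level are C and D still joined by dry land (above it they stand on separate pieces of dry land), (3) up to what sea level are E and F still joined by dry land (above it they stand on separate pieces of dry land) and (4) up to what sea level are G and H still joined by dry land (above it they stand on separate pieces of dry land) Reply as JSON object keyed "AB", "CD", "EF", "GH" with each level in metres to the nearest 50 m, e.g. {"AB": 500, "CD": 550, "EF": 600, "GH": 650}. {"AB": 1050, "CD": 900, "EF": 950, "GH": 1100}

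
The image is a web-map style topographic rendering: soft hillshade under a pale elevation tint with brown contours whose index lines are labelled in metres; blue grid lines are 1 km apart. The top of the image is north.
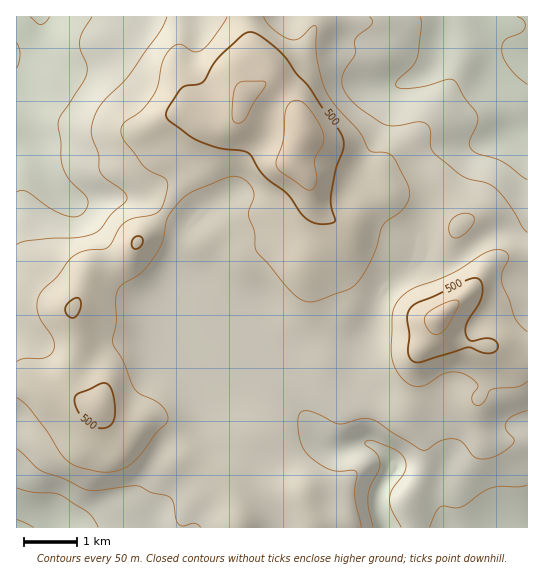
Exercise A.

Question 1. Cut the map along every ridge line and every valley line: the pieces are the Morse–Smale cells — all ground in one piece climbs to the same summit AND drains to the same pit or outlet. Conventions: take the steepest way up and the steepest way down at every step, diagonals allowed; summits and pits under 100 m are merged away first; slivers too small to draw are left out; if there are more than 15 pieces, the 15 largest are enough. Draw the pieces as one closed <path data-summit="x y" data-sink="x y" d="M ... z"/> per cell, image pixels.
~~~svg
<path data-summit="303 131" data-sink="527 527" d="M265 84l-16 8-5 5-7 21-21 16-12 29-25 26-15 25-28 29-7 12-8 8-28 9-8 6-4 15-9 17 5 24 0 19-8 22 0 11 8 10 20 11 16 18 9 6 7 0 17-12 12 0 12 6 7 9 7 17 33 24 8 8 8 15 8 30 206 0-7-34-9-10-37-16-6-13-17-11-12 0-14 5-12 0-9-8 1-12 27-48 8-32 11-22 6-25 7-13 25-20 10-12 2-30 11-24-14-6-33-4-22 12-18 19-8-1-10-6-12-14-8-25-12-15 1-10 8-18-3-14-6-12-22-21z"/><path data-summit="303 131" data-sink="42 17" d="M247 16l-231 1 1 368 16 0 10 3 19-1 11 6-4-7 0-11 8-22 0-19-5-24 9-17 4-15 8-6 28-9 8-8 7-12 28-29 15-25 25-26 12-29 21-16 7-21 21-16-1-12-13-26z"/><path data-summit="303 131" data-sink="527 55" d="M527 16l-278 0-1 15 3 12 14 30 0 8-4 4 8 0 12 10 14 14 6 12 3 14-8 18-1 10 12 15 10 29 10 10 10 6 8 1 18-19 22-12 33 4 13 6 12-18 32-38 28-12 24-7z"/><path data-summit="439 317" data-sink="527 527" d="M433 203l-10 19-4 35-10 12-25 20-7 13-6 25-11 22-8 32-27 48-1 12 9 8 12 0 14-5 12 0 17 11 6 13 37 16 9 10 9 34 78 0 1-169-18-3-17-9-19-2-16-4-11-5-6-6-2-12 25-23 1-8-14-29 1-17 8-15z"/><path data-summit="303 131" data-sink="17 527" d="M33 385l-17 1 1 142 223-1-5-25-10-19-8-8-33-24-7-17-12-13-7-2-12 0-17 12-7 0-9-6-16-18-11-4-17-14-7-2-19 1z"/><path data-summit="439 317" data-sink="527 55" d="M527 128l-24 7-28 12-32 38-11 17 28 24-8 15-1 17 14 29-1 8-25 23 2 12 6 6 11 5 16 4 19 2 17 9 11 3 7-1z"/>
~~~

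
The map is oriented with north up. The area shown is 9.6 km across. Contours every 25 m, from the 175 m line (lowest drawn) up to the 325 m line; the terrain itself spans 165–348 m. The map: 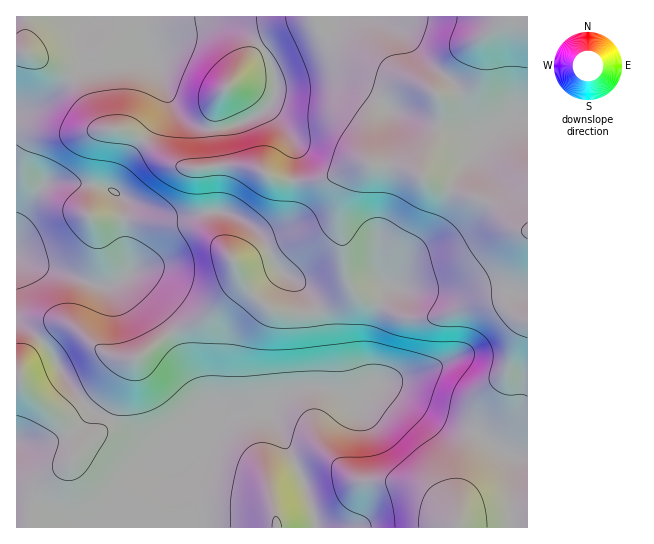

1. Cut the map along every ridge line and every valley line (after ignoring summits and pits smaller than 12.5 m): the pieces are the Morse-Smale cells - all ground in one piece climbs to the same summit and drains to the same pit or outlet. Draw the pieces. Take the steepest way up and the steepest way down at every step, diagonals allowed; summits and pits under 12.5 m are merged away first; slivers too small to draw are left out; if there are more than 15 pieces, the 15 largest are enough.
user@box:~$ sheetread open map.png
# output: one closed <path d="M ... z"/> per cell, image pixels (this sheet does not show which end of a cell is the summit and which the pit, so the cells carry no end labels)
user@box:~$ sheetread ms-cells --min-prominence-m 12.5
<path d="M527 16l-511 1 0 304 31 25 21 37 22 26 27 14 45 30 9 2 6-2-26 12-15 14-11 16-9 20-9 9-10 3-24-2-34-18-22-4 0 25 170 0 0-13-12-44 0-12 5-6-1-2 2 1 16-15 8-16 5-5 9-3 43-2 16-15 11-5 17-4 12 0 2-4 0-33-8-45-8-15-25-21-15-28-12-14 9 5 6 0 12-5 10-12 3-9 3-39-2-25-9-16-14-15-5 0-22 12-25 6-17-1-12-5-16-16-14-36-10-13 4-11 13-11 23-11 12-2 25 2 19 8 19 17 9 19 4 19 46-7 15 2 32 12 24 17 33 12 30 5 24 8 32-20 15-2z"/><path d="M331 81l-44 4-11 4-1 8-10 13 5 1 10 10 15 25-3 60-4 12-9 9-12 5-12-2 9 11 15 28 25 21 8 15 4 16 5 48-1 14-4 4 39 10 18-12-5-26 1-25 6-20 14-29 54 10 24 0 16-4 45 2 0-176-15 0-34 20-12-5-40-8-33-12-35-23z"/><path d="M381 384l-8 1-18 12-5 0-25-9-27 0-20 8-15 14 10 11 28 53 15 45 1 9 211-1-1-71-18-1-32-22-43-16z"/><path d="M389 285l-14 29-6 20-1 25 5 26 10 0 26 18 36 20 34 12 11 9 19 11 18 1 1-162-22-3-23 0-16 4-24 0z"/><path d="M17 321l-1 181 23 5 34 18 24 2 10-3 9-9 9-20 11-16 15-14 25-11-10 1-12-6-37-26-27-14-22-26-21-37z"/><path d="M263 411l-34 1-19 4-5 5-8 16-21 20-1 14 14 57 127-1 0-8-15-45-28-53z"/><path d="M214 23l-13 0-23 6-16 10-13 15 0 4 7 8 12 31 9 16 12 10 18 6 24-2 26-11 12-10 7-13-3-24-9-19-19-17-11-5z"/>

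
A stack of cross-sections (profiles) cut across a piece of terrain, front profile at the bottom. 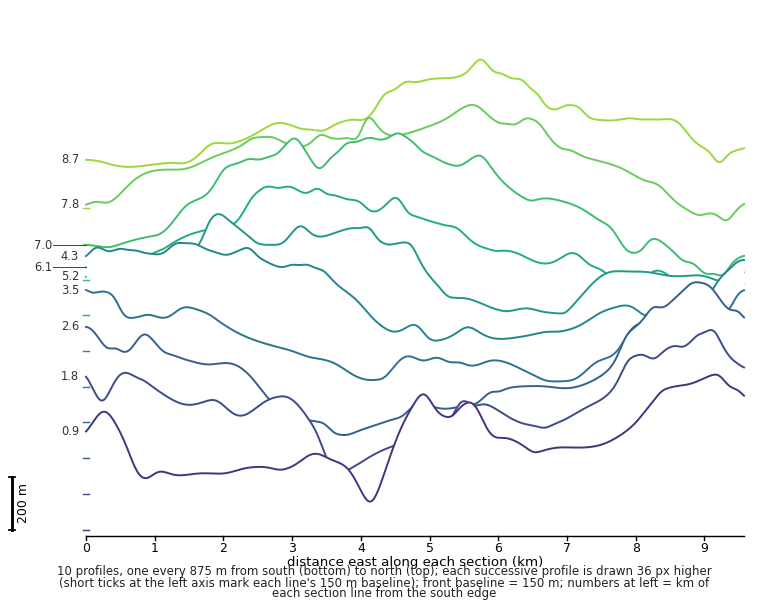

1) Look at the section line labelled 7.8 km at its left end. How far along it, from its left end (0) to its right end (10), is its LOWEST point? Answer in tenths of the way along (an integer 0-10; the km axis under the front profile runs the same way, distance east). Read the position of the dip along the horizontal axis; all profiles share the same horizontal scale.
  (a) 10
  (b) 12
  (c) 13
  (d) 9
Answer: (a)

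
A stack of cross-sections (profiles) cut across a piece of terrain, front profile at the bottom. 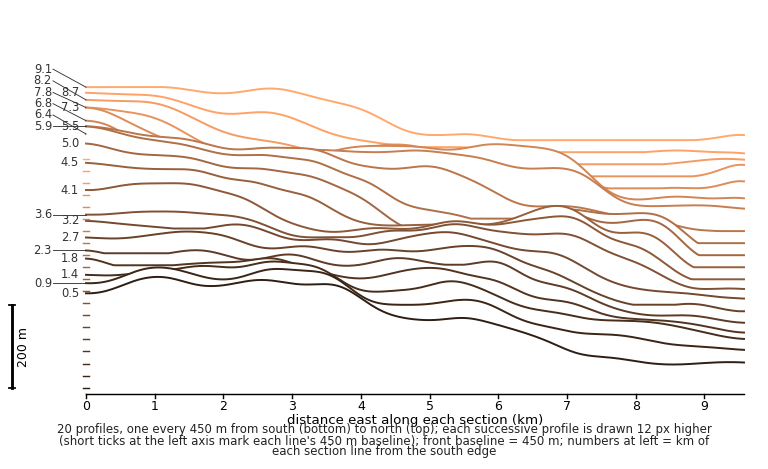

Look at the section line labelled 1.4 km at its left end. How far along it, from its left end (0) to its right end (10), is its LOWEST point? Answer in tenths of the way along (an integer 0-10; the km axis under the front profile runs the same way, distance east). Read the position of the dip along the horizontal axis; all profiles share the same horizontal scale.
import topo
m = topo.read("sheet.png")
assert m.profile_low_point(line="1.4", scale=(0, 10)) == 10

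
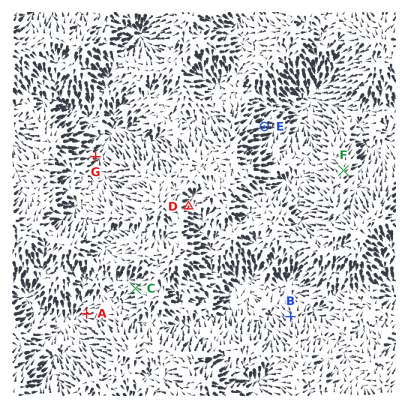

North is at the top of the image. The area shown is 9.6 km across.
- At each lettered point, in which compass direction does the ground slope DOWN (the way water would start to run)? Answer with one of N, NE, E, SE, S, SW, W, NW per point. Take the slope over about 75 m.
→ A SW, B NW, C W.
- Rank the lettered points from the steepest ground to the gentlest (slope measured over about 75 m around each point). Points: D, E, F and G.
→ E D G F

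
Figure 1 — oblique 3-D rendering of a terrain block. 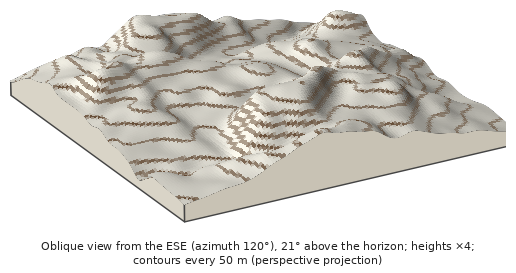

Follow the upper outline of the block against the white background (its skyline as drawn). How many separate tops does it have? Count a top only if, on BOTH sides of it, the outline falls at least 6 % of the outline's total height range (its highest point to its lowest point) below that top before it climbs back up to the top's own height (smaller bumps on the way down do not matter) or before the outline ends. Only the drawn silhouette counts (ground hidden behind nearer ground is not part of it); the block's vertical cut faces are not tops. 2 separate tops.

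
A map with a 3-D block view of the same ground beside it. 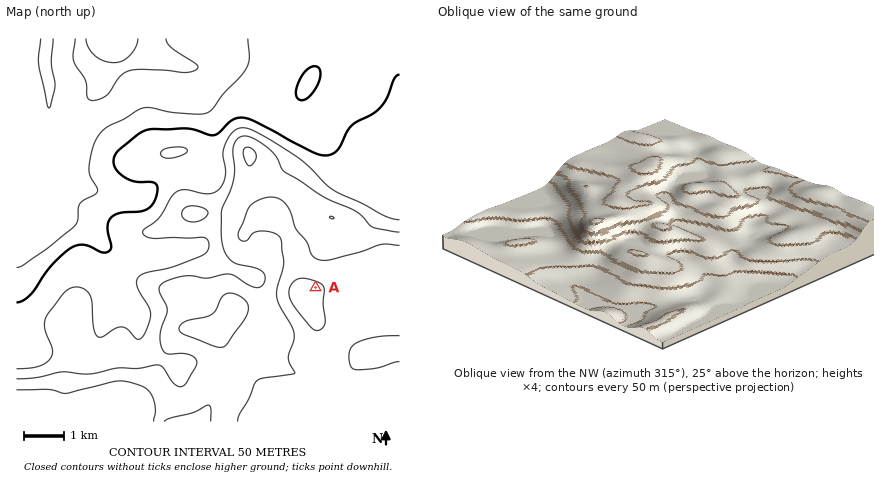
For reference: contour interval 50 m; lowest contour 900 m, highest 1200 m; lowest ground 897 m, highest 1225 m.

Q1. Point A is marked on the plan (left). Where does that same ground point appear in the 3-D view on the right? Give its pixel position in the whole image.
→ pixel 636 167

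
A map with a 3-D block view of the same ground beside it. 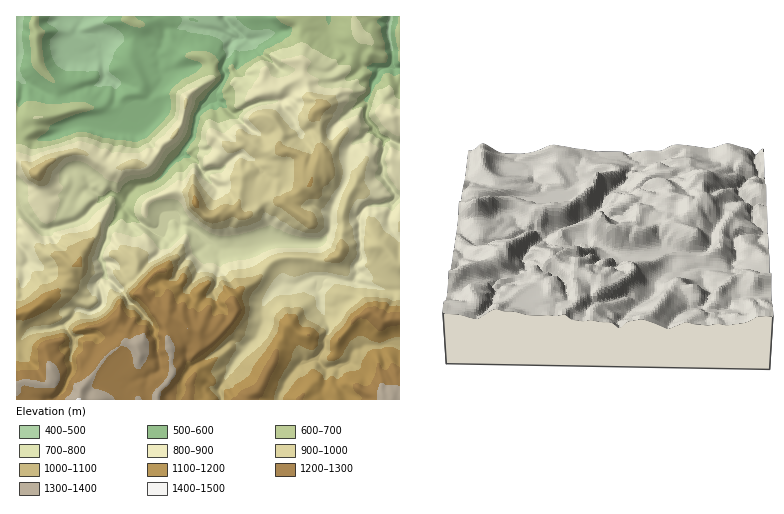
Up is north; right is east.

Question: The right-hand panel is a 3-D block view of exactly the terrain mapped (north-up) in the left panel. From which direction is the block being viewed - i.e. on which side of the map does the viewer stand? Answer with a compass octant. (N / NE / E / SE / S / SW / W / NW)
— S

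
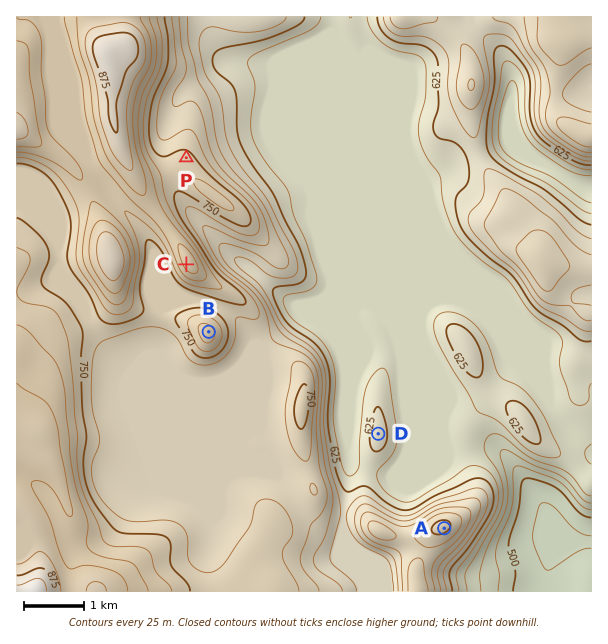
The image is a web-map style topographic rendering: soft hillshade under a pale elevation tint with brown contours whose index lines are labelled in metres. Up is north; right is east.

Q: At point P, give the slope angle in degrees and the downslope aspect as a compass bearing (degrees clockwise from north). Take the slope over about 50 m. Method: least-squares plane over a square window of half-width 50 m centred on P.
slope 4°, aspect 23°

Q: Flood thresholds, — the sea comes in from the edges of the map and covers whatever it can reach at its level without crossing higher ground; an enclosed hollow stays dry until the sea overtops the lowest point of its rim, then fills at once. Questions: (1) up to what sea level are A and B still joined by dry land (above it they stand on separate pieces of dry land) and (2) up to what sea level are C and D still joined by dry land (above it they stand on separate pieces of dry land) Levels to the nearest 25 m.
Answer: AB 650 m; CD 600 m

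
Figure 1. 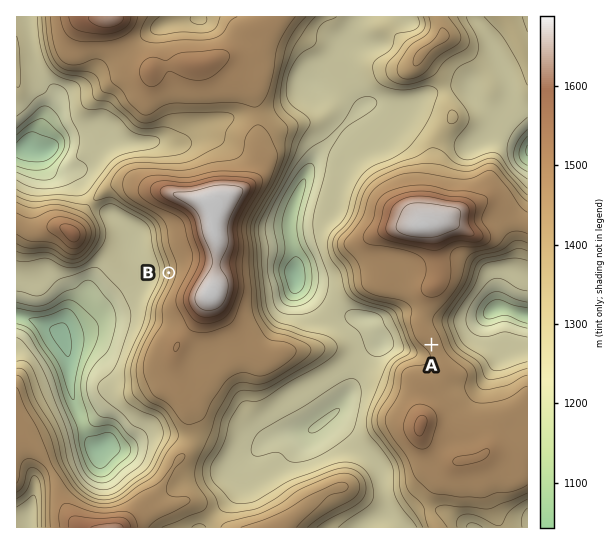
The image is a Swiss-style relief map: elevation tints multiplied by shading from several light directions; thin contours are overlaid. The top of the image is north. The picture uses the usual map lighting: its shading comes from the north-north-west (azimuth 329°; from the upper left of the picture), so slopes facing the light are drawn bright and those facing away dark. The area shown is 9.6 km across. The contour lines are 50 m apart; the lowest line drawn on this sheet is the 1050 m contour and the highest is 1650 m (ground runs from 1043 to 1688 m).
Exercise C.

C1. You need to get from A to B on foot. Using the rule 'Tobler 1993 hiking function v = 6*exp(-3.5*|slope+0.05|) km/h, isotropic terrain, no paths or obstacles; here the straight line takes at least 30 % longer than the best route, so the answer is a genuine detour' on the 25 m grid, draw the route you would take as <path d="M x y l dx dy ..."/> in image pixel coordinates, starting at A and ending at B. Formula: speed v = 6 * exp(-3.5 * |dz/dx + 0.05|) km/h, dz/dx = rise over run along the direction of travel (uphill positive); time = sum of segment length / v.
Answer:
<path d="M431 345l-5 5-12 7-16 0-13 6-10 0-50-25-56 0-14-7-54 0-11-5-19-19-2-5 0-29"/>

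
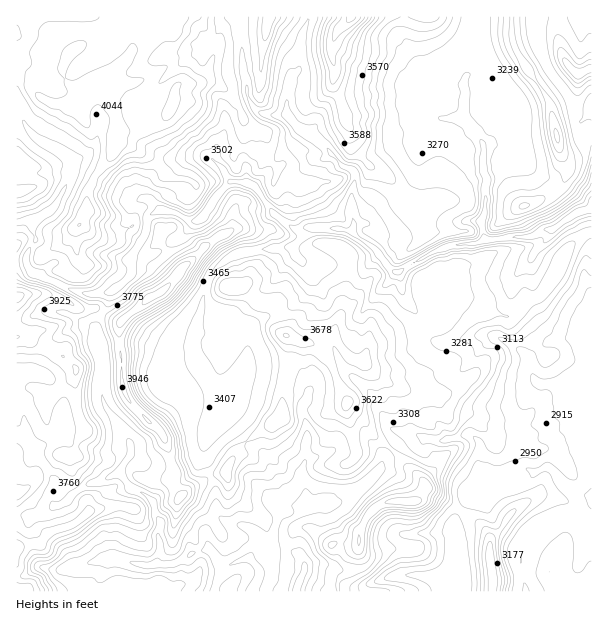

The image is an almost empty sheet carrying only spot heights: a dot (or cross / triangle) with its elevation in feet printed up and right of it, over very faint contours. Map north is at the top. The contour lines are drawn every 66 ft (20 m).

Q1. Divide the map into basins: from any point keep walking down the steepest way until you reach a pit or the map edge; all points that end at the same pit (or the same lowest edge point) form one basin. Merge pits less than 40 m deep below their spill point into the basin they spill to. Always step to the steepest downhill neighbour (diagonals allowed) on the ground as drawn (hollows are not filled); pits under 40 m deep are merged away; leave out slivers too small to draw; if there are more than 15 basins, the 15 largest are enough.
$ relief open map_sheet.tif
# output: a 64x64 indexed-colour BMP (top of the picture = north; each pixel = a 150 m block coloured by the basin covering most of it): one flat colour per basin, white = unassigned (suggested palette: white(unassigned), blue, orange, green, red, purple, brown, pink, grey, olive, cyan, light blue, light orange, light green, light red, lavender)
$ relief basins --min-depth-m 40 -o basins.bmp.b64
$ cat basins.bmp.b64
<image width="64" height="64" href="data:image/bmp;base64,Qk12CAAAAAAAAHYAAAAoAAAAQAAAAEAAAAABAAQAAAAAAAAIAAATCwAAEwsAABAAAAAAAAAA////ALR3HwAOf/8ALKAsACgn1gC9Z5QAS1aMAMJ34wB/f38AIr28AM++FwDox64AeLv/AIrfmACWmP8A1bDFACIiIiIiIREiIiIiIiIiIiIiIhERERERERERERERERERIiIiIiIiIiIiIiIiIiIiIiIiEREREREREREREREREREiIiIiIiIiIiIiIiIiIiIiIiIhERERERERERERERERESIiIiIiIiIiIiIiIiIiIiIiIiERERERERERERERERERIiIiIiIiIiIiIiIiIiIiIiIiIhEREREREREREREREREREiIiIiIiIiIiIiIiIiIiIiIiERERERERERERERERERERIiIiIiIiIiIiIiIiIiIiIiIRERERERERERERERERERERIiIiIiESIiIiIiIiIiIiIiERERERERERERERERERERERIiIiEREiIiIiIiIiIiIiIRERERERERERERERERERERERERERESIiIiIiIiIiIiIiERERERERERERERERERERERERERERIiIiIiIiIiIiIiIiIiERERERERERERERERERERERERESIiIiIiIiIiIiIiIiIRERERERERERERERERERERERERESIiIiIiIiIiIiIiIhERERERERERERERERERERERERERESIiIiIiIiIiIiIhEREREREREREREREREREREREREREREiIiIiIiIiIiIhERERERERERERERERERERERERERERERIiIiIiIiIiIhEREREREREREREREREREREREREREREREiIiIiIiIiIhEREREREREREREREREREREREREREREREREiIiIiIiIhERERERERERERERERERERERERERERERERERIiIiIiIhERERERERERERERERERERERERERERERERERESIiIiIhEREREREREREREREREREREREREREREREREREREiIiIhERERERERERERERERERERERERERERERERERERESIiIiERERERERERERERERERERERERERERERERERERERIiIiEREREREREREREREREREREREREREREREREREREREiIiIRERERERERERERERERERERERERERERERERERERESIiIRERERERERERERERERERERERERERERERERERERERIiIhEREREREREREREREREREREREREREREREREREREREiIhETMRERERERERERERERERERERERERERERERERERESIhETMzERERERERERERERERERERERERERERERERERERERETMzMzMREREREREREREREREREREREREREREREREREREREzMzMzMxERERERERERERERERERERERERERERERERERETMzMzMzMREREREREREREREREREREREREREREREREREREzMzMzMxEREzMxERERERERERERERERERERERERERERERMzMzMzERMzMzMREREREREREREREREREREREREREREREzMzMzMzMzMzMzMRERERERERERERERERERERERERERERMzMzMzMzMzMzMxERERERERERERERERERERERERERERETMzMzMzMzMzMzMRERERERERERERERERERERERERERERMzMzMzMzMzMzMxERERERERERERERERERERERERERERETMzMzMzMzMzMzMRERERERERERERERERERERERERERERERMzMzMzMzMzMzERERERERERERERERERERERERERERERETMzMzMzMzMzMxERERERERERERERERERERERERERERERMzMzMzMzMzMzMREREREREREREREREREREREREREREREzMzMzMzMzMzMxEREREREREREREREREREREREREREREzMzMzMzMzMzMzERERERERERERERERERERERERERERERETMzMzMxEzMzMRERERERERERERERERERERERERERERERERMzMxEREzMxEREREREREREREREREREREREREREREREREzMzERERMzERERERERERERERERERERERERERERERERERETEREREzMRERERERERERERERERERERERERERERERERERERERETMxERERERERERERERERERERERERERERERERERERERERMzERERERERERERERERERERERERERERERERERERERERERMRERERERERERERERERERERERERERERERERERERERERERERERERERERERERERERERERERERERERERERERERERERERERERERERERERERERERERERERERERERERERERERERERERERERERERERERERERERERERERERERERERERERERERERERERERERERERERERERERERERERERERERERERERERERERERERERERERERERERERERERERERERERERERERERERERERERERERERERERERERERERERERERERERERERERERERERERERERERERERERERERERERERERERERERERERERERERERERERERERERERERERERERERERERERERERERERERERERERERERERERERERERERERERERERERERERERERERERERERERERERERERERERERERERERERERERERERERERERERERERERERERERERERERERERERERERERERERERERERERERERERERERERERERERERERERERERERERERERERERERERERERERERERERERERERERERERERERERERERERER"/>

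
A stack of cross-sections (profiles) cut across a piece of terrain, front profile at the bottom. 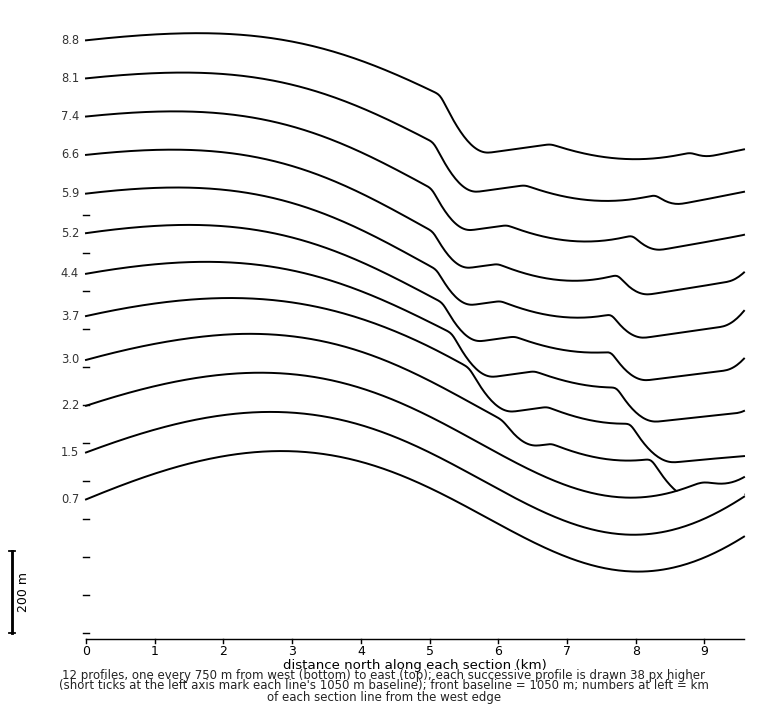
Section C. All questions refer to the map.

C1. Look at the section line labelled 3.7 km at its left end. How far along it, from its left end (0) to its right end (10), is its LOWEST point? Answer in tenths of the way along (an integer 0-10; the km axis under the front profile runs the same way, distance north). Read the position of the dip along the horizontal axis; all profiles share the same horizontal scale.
9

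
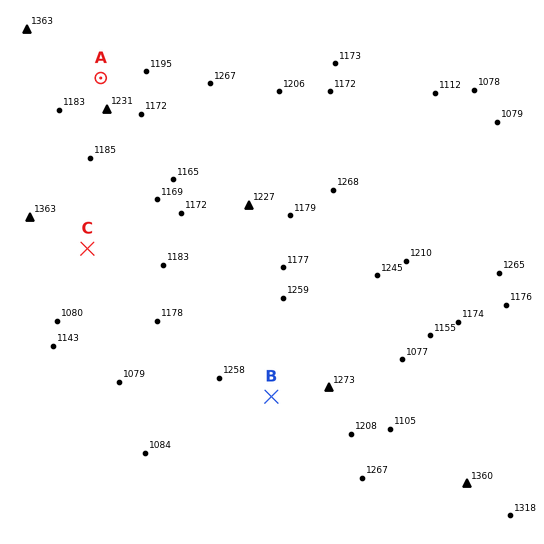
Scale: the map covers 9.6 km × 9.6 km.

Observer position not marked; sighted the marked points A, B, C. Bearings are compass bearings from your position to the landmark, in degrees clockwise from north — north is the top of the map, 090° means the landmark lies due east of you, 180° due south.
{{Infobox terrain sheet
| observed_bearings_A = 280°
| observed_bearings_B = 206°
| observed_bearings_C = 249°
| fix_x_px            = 401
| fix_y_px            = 130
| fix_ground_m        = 1170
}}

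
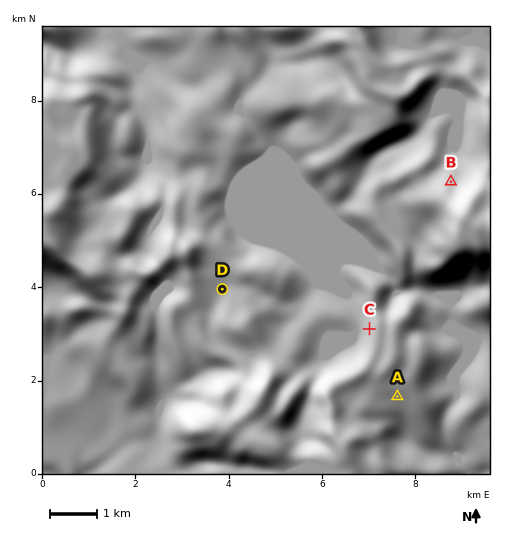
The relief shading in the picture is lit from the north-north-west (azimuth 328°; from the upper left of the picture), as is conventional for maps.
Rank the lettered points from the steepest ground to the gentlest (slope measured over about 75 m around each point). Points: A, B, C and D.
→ C B A D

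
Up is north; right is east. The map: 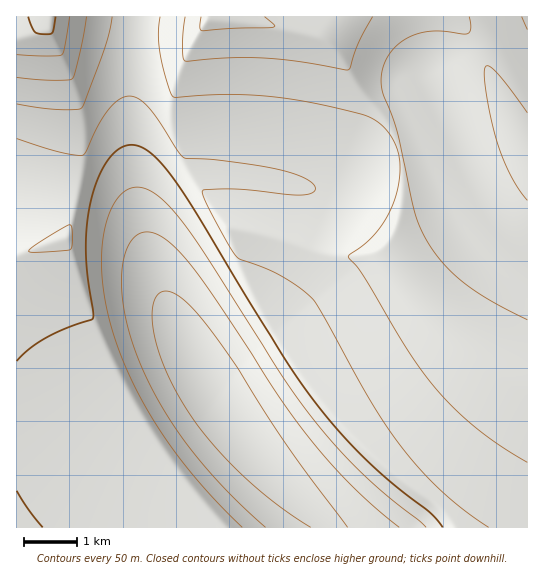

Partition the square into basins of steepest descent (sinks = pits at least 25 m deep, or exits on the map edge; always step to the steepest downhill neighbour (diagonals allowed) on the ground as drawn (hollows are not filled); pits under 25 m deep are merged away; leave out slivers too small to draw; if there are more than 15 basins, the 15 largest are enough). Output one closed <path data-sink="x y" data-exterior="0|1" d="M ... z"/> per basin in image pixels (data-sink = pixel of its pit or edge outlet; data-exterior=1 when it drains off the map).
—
<path data-sink="217 395" data-exterior="0" d="M211 16l-195 1 0 510 511 1 1-147-54-33-32-27-23-26-28-41-3-8 7-11 8-33 0-39-7-25-8-16-27-31-24-41-11-11-8-4-49-11z"/><path data-sink="527 17" data-exterior="1" d="M527 16l-315 1 57 7 49 11 8 4 11 11 24 41 27 31 12 28 3 13 0 39-8 33-7 11 3 8 28 41 23 26 32 27 53 32z"/>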